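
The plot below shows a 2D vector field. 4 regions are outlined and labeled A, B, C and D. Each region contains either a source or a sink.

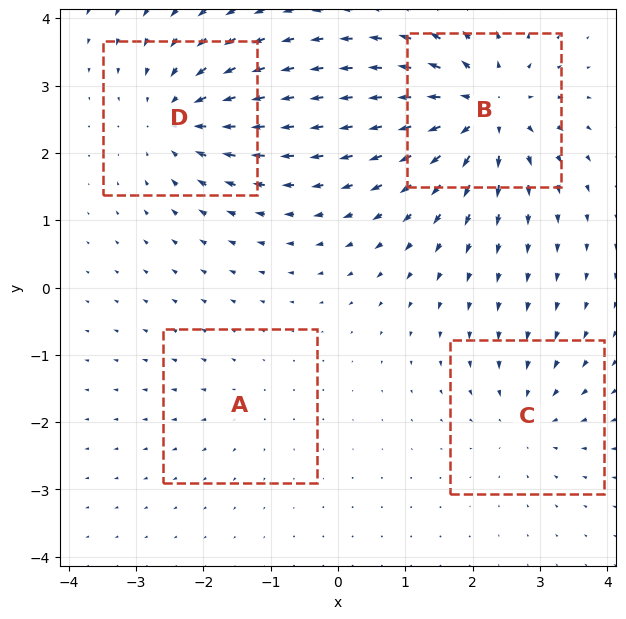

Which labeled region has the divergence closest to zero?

A

Divergence at each region's feature centre — A: about +2, B: about +8, C: about -4, D: about -5. Region A is closest to zero.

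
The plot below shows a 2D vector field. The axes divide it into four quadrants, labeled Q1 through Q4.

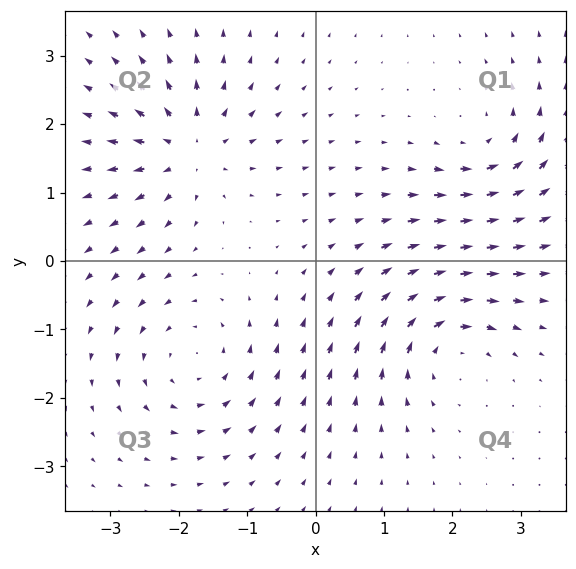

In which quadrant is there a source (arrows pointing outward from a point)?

Q2

The source sits at approximately (-1.9, 1.6), which lies in quadrant Q2. The divergence there is about +6, positive as expected for a source.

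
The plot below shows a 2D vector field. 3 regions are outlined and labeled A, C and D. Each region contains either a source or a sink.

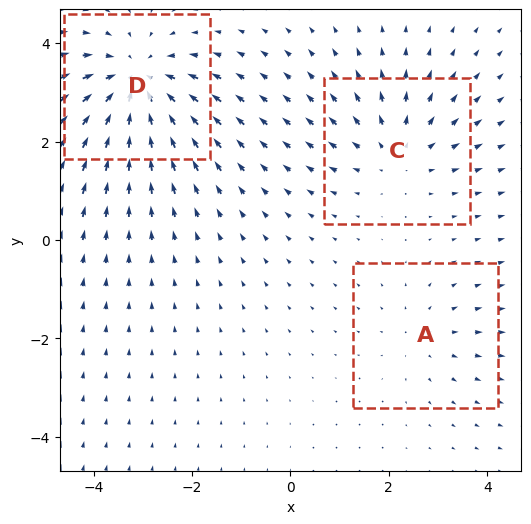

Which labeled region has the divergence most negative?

Divergence at each region's feature centre — A: about +2, C: about +3, D: about -4. Region D is most negative.

D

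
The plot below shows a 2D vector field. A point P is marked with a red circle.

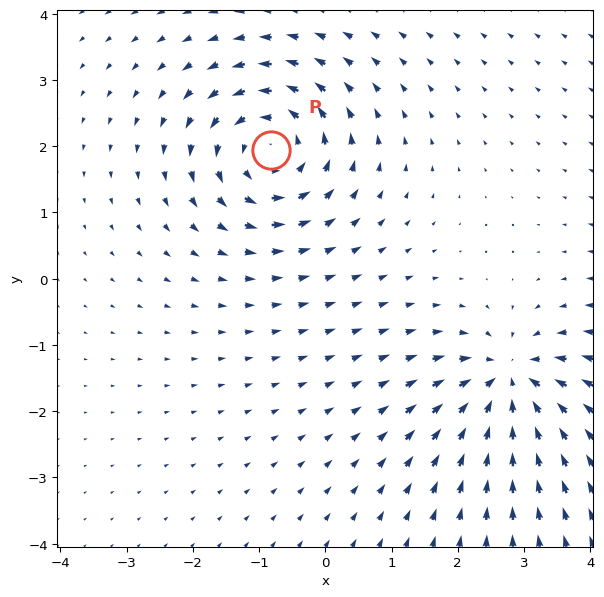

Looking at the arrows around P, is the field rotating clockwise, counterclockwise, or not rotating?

counterclockwise

Near P at (-0.8, 1.9) the arrows circulate counterclockwise. The curl (z-component) there is about +4; positive curl means counterclockwise rotation.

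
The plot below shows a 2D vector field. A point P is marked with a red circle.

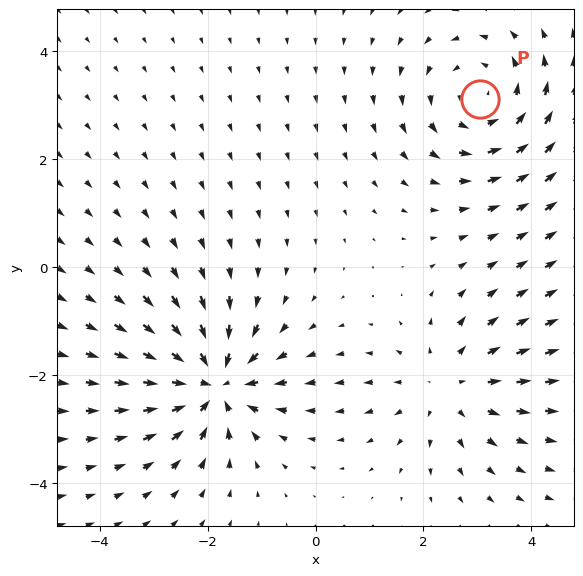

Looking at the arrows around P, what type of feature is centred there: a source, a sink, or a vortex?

vortex

At P (3.0, 3.1) the arrows circulate counterclockwise. Divergence ≈0, curl about +3 — near-zero divergence with nonzero curl is a vortex.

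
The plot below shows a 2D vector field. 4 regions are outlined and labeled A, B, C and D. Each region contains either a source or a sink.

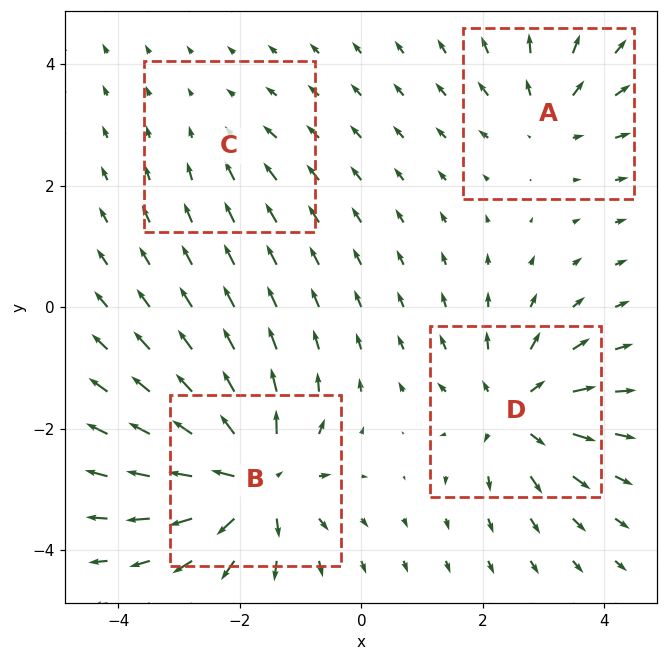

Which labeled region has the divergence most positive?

B

Divergence at each region's feature centre — A: about +4, B: about +8, C: about -2, D: about +6. Region B is most positive.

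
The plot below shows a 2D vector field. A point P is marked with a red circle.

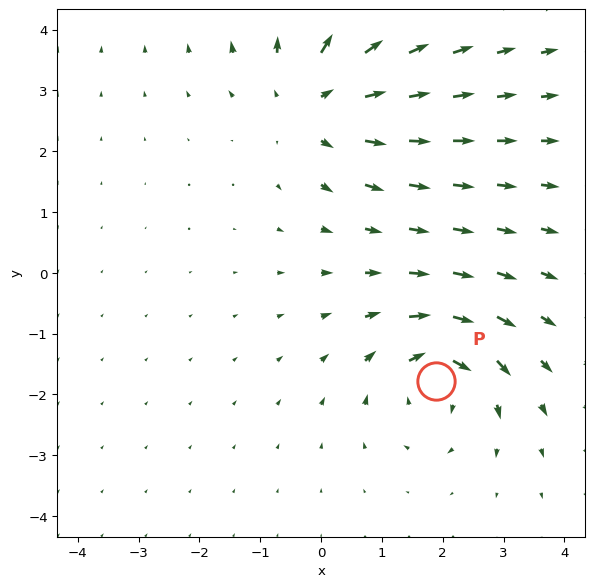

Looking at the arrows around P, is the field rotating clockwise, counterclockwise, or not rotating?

clockwise

Near P at (1.9, -1.8) the arrows circulate clockwise. The curl (z-component) there is about -4; negative curl means clockwise rotation.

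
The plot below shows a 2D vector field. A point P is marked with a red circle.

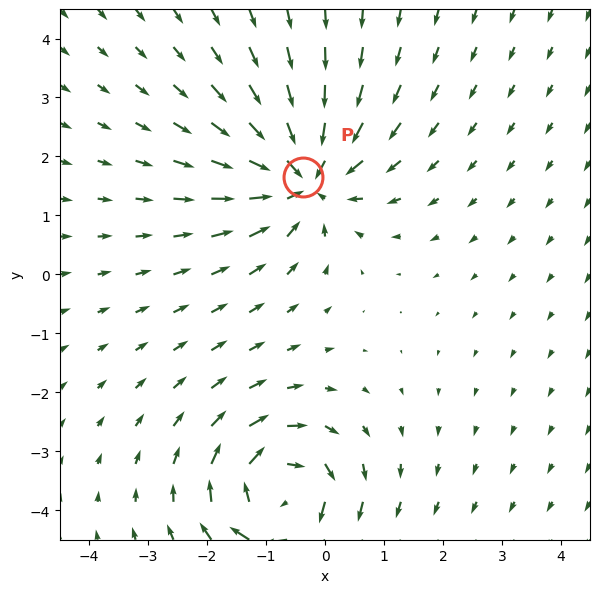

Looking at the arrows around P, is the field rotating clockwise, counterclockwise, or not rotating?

not rotating

Near P at (-0.4, 1.6) the arrows show no circulation. The curl there is ≈0.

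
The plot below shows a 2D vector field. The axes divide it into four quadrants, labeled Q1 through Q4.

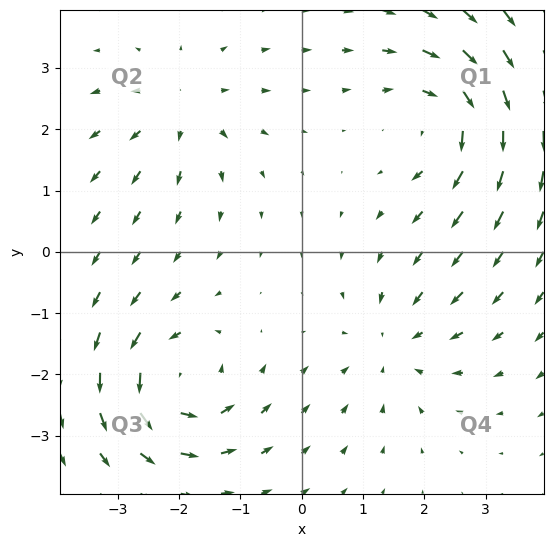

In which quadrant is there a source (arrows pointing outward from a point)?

The source sits at approximately (-2.0, 2.3), which lies in quadrant Q2. The divergence there is about +4, positive as expected for a source.

Q2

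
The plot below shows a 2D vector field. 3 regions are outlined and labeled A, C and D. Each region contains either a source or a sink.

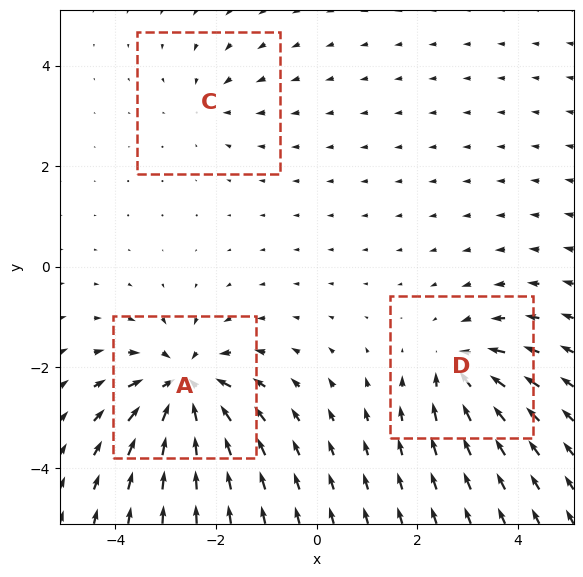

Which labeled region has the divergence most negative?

Divergence at each region's feature centre — A: about -6, C: about -2, D: about -4. Region A is most negative.

A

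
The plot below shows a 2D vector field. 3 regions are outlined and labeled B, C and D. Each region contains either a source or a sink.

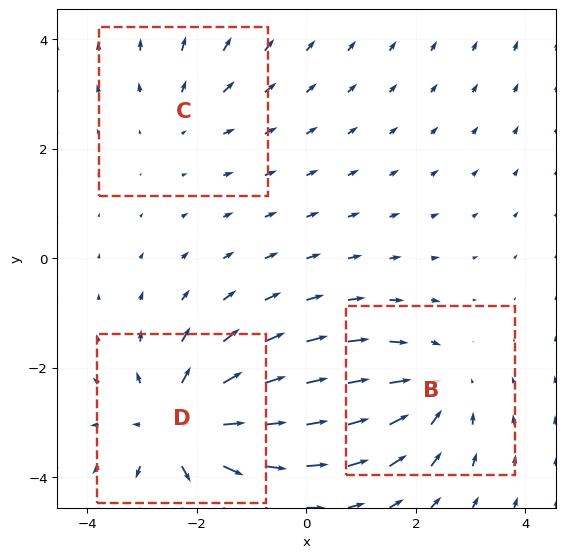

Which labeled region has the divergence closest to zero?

C

Divergence at each region's feature centre — B: about -3, C: about +2, D: about +4. Region C is closest to zero.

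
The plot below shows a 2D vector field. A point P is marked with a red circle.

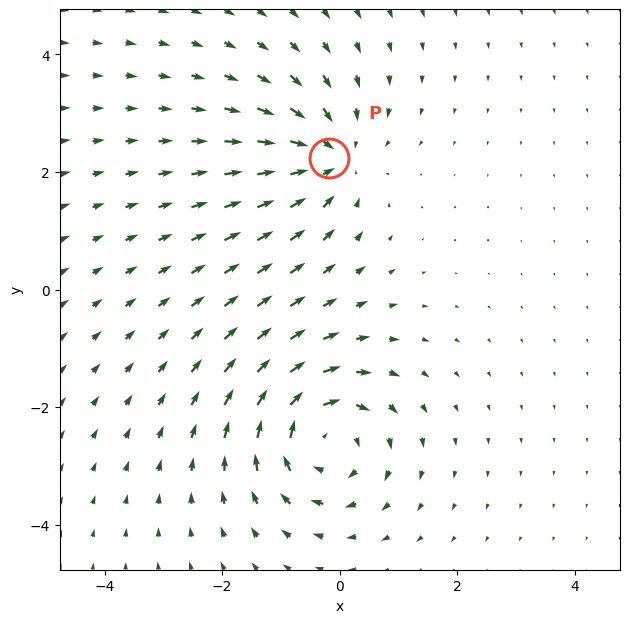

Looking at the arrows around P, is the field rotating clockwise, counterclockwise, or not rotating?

Near P at (-0.2, 2.2) the arrows show no circulation. The curl there is ≈0.

not rotating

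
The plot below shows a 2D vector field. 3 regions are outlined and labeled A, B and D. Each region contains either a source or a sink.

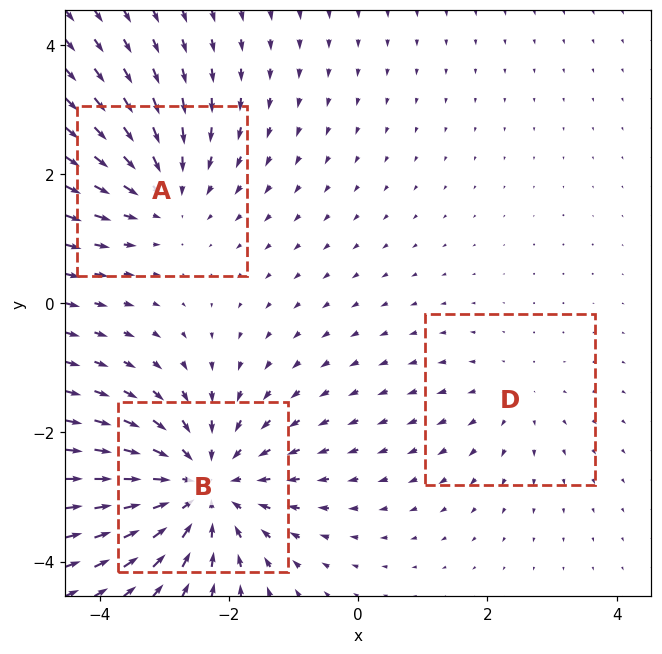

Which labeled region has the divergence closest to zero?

D

Divergence at each region's feature centre — A: about -3, B: about -4, D: about +2. Region D is closest to zero.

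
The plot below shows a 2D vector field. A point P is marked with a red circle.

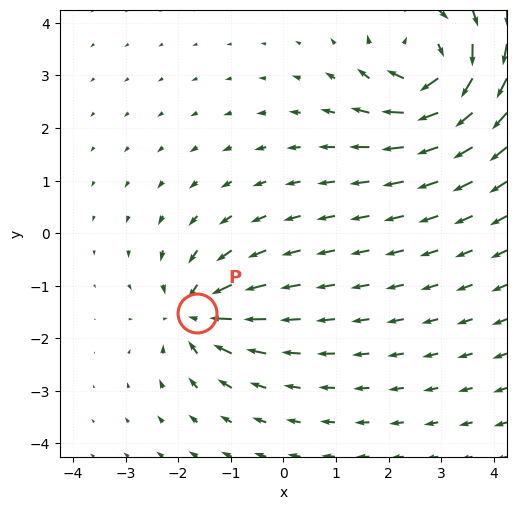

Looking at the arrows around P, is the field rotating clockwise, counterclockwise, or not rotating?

not rotating

Near P at (-1.6, -1.5) the arrows show no circulation. The curl there is ≈0.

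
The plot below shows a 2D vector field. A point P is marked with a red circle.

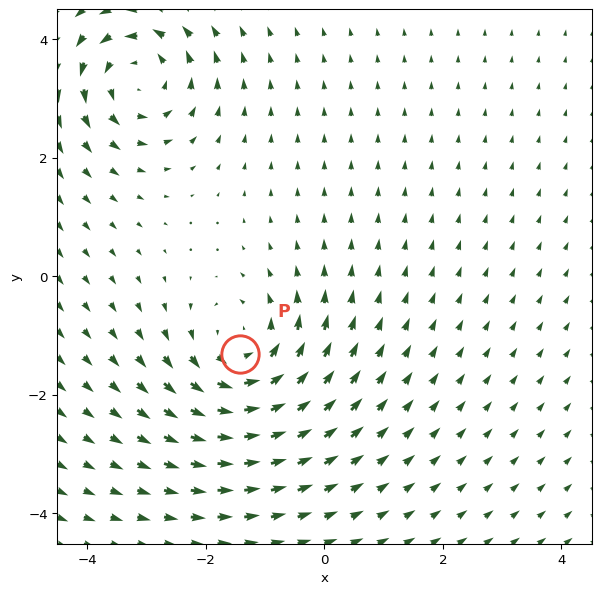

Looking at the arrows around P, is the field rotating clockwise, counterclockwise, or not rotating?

Near P at (-1.4, -1.3) the arrows circulate counterclockwise. The curl (z-component) there is about +4; positive curl means counterclockwise rotation.

counterclockwise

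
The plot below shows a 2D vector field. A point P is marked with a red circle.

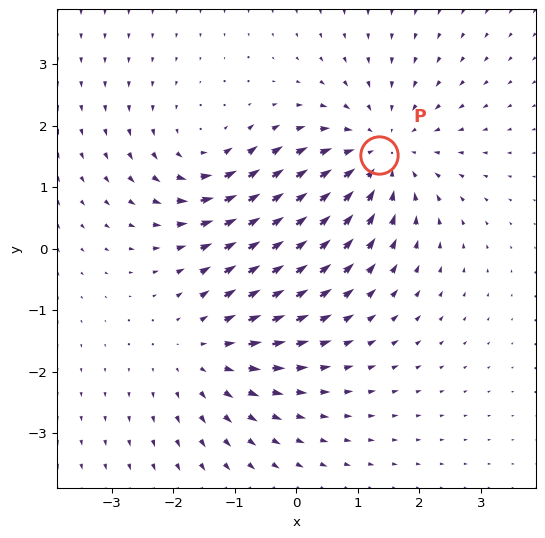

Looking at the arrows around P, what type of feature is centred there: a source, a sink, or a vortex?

At P (1.4, 1.5) the arrows converge inward. Divergence about -4, curl ≈0 — negative divergence with near-zero curl is a sink.

sink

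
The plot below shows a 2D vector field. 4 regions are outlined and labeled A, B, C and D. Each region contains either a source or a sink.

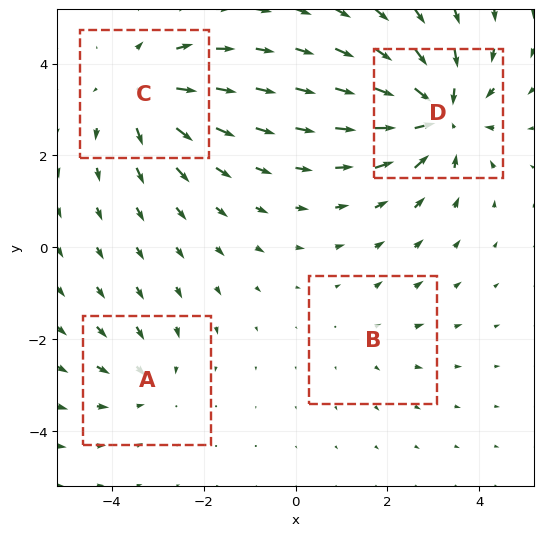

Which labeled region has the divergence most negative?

Divergence at each region's feature centre — A: about -3, B: about +2, C: about +5, D: about -7. Region D is most negative.

D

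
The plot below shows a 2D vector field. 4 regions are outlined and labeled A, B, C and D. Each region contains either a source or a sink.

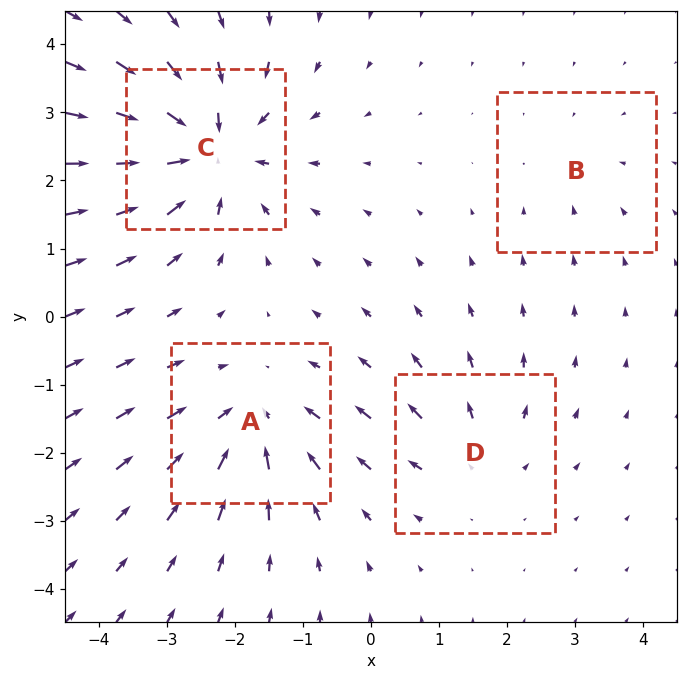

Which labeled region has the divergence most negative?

C

Divergence at each region's feature centre — A: about -5, B: about -2, C: about -8, D: about +3. Region C is most negative.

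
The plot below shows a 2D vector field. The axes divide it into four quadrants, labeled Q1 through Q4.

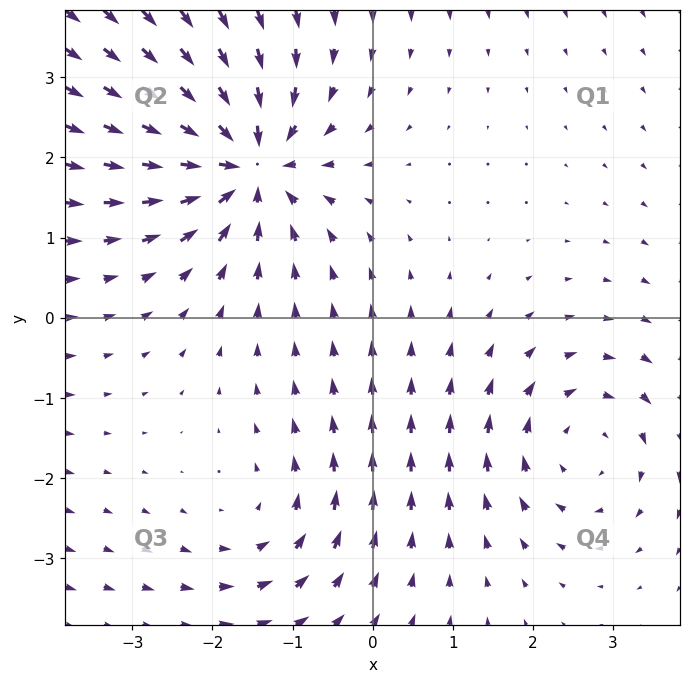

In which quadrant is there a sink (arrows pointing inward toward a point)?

Q2

The sink sits at approximately (-1.6, 1.9), which lies in quadrant Q2. The divergence there is about -7, negative as expected for a sink.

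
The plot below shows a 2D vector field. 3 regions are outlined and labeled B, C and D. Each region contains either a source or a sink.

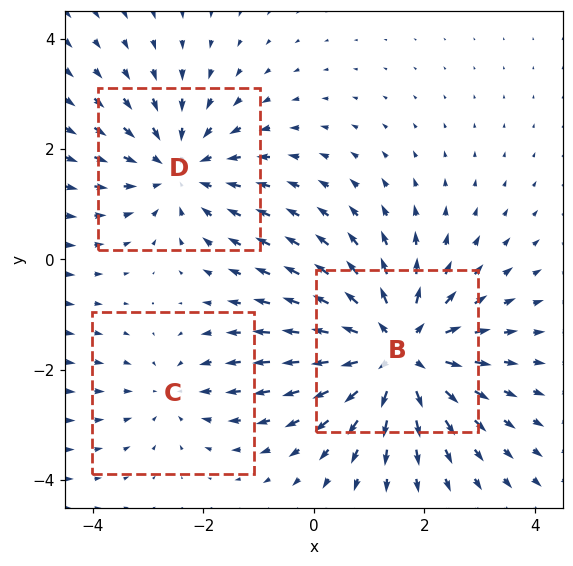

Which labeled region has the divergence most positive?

Divergence at each region's feature centre — B: about +4, C: about -2, D: about -3. Region B is most positive.

B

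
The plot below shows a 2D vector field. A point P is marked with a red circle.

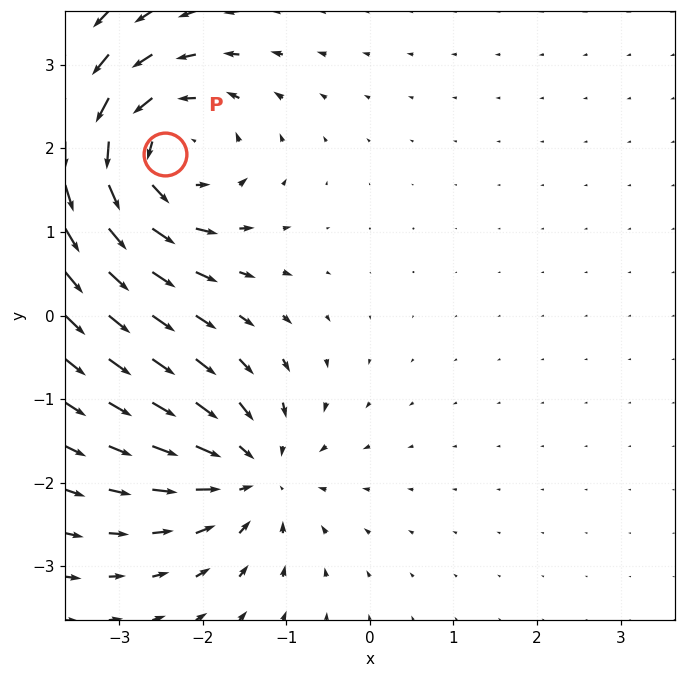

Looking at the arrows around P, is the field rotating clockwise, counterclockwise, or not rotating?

Near P at (-2.5, 1.9) the arrows circulate counterclockwise. The curl (z-component) there is about +5; positive curl means counterclockwise rotation.

counterclockwise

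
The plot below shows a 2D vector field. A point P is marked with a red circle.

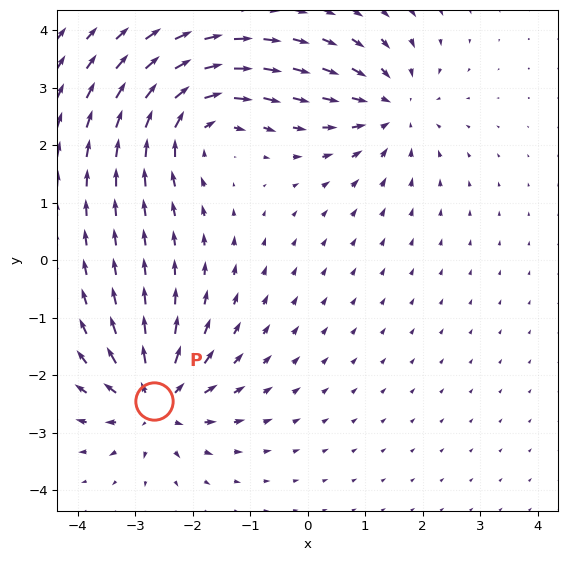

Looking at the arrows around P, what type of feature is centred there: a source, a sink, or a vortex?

source

At P (-2.7, -2.4) the arrows spread outward. Divergence about +7, curl ≈0 — positive divergence with near-zero curl is a source.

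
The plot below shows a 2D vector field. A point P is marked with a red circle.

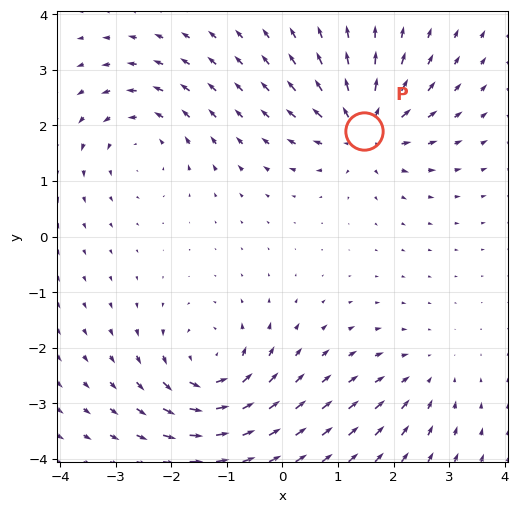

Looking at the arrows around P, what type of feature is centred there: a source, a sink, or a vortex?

At P (1.5, 1.9) the arrows spread outward. Divergence about +7, curl ≈0 — positive divergence with near-zero curl is a source.

source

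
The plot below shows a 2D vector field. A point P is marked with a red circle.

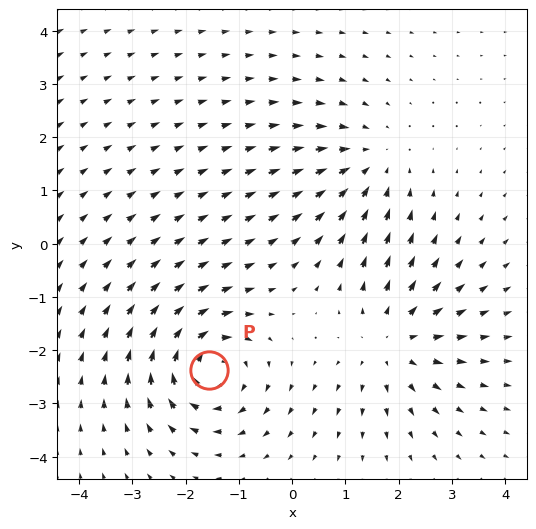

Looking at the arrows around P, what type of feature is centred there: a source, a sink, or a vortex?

vortex

At P (-1.6, -2.4) the arrows circulate clockwise. Divergence ≈0, curl about -4 — near-zero divergence with nonzero curl is a vortex.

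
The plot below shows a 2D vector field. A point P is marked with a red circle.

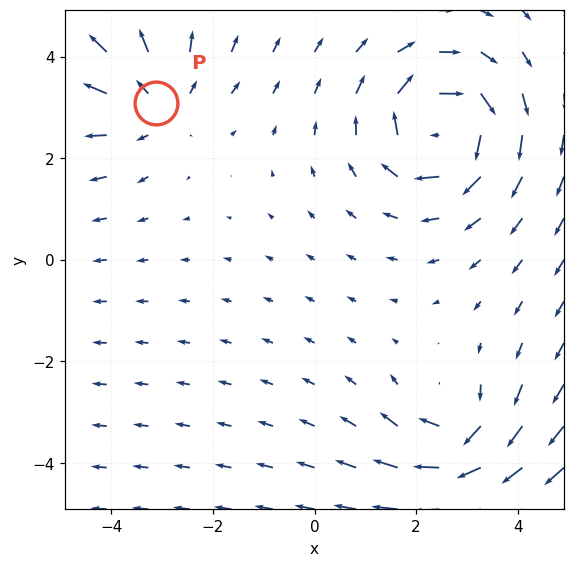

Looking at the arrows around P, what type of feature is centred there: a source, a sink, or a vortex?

At P (-3.1, 3.1) the arrows spread outward. Divergence about +3, curl ≈0 — positive divergence with near-zero curl is a source.

source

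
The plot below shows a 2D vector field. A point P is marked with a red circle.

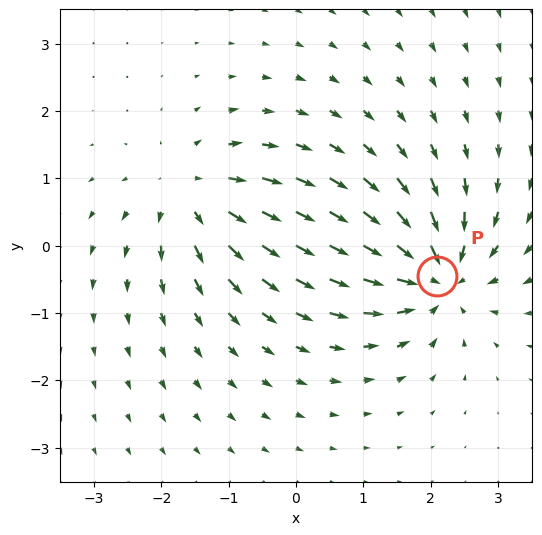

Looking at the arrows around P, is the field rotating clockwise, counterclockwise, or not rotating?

not rotating

Near P at (2.1, -0.5) the arrows show no circulation. The curl there is ≈0.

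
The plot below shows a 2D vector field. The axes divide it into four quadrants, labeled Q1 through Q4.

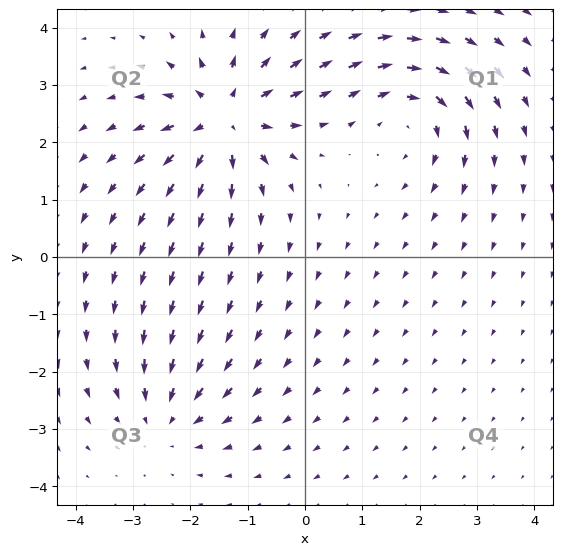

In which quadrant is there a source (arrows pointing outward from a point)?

Q2

The source sits at approximately (-1.4, 2.4), which lies in quadrant Q2. The divergence there is about +5, positive as expected for a source.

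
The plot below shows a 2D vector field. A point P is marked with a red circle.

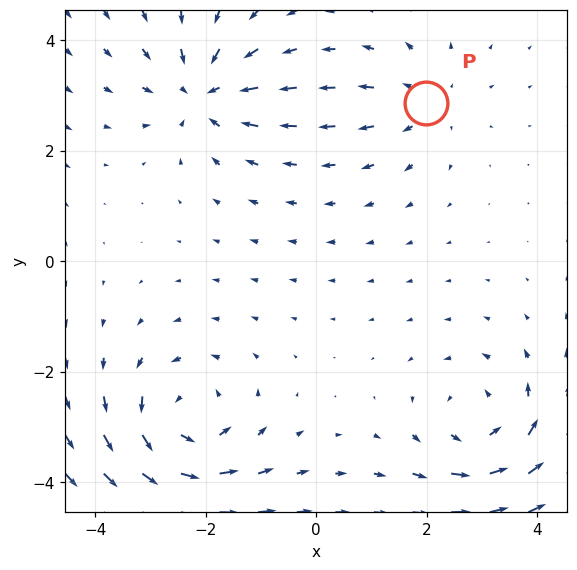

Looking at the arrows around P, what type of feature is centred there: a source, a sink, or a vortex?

source

At P (2.0, 2.9) the arrows spread outward. Divergence about +3, curl ≈0 — positive divergence with near-zero curl is a source.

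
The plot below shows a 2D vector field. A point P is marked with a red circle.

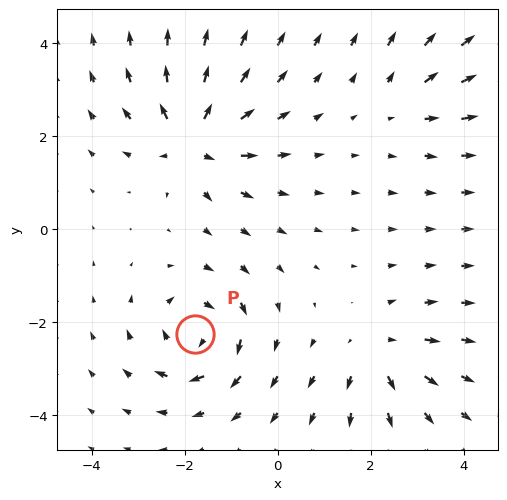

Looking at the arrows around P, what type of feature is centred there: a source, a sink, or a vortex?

vortex

At P (-1.8, -2.3) the arrows circulate clockwise. Divergence ≈0, curl about -6 — near-zero divergence with nonzero curl is a vortex.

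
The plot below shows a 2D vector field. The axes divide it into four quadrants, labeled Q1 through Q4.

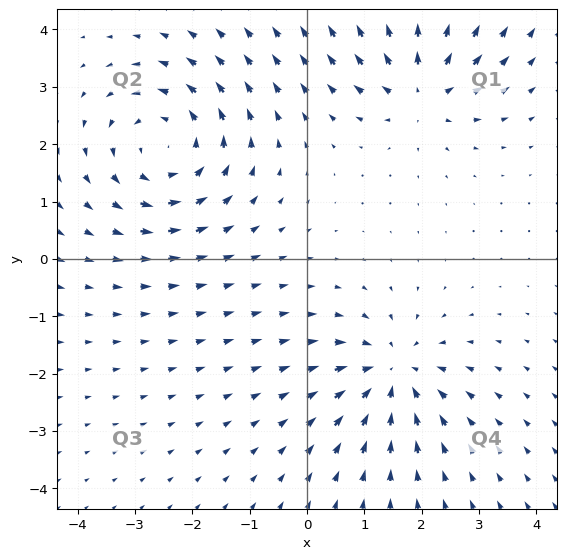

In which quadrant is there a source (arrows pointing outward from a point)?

Q1

The source sits at approximately (2.0, 3.0), which lies in quadrant Q1. The divergence there is about +4, positive as expected for a source.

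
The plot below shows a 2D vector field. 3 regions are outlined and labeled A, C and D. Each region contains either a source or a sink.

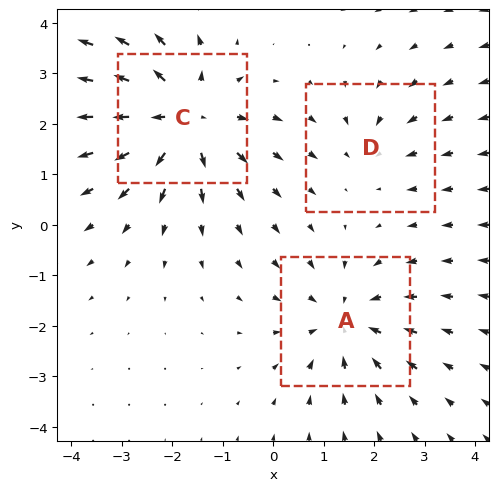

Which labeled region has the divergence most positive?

Divergence at each region's feature centre — A: about -3, C: about +4, D: about -2. Region C is most positive.

C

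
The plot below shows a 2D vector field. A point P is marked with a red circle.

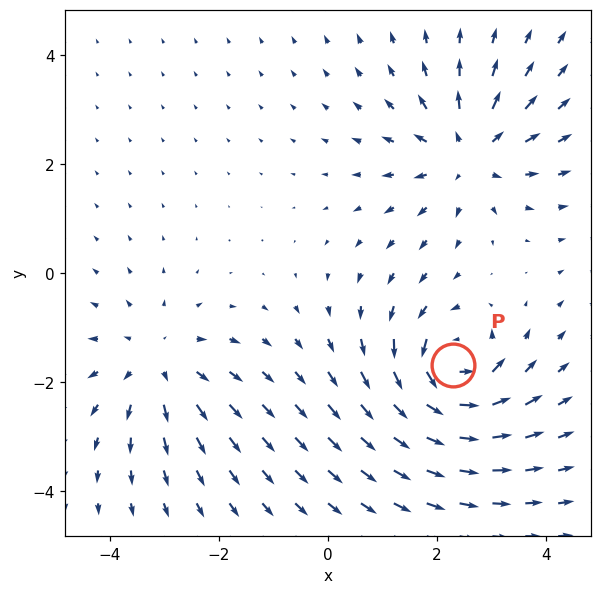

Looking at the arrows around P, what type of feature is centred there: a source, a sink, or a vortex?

At P (2.3, -1.7) the arrows circulate counterclockwise. Divergence ≈0, curl about +7 — near-zero divergence with nonzero curl is a vortex.

vortex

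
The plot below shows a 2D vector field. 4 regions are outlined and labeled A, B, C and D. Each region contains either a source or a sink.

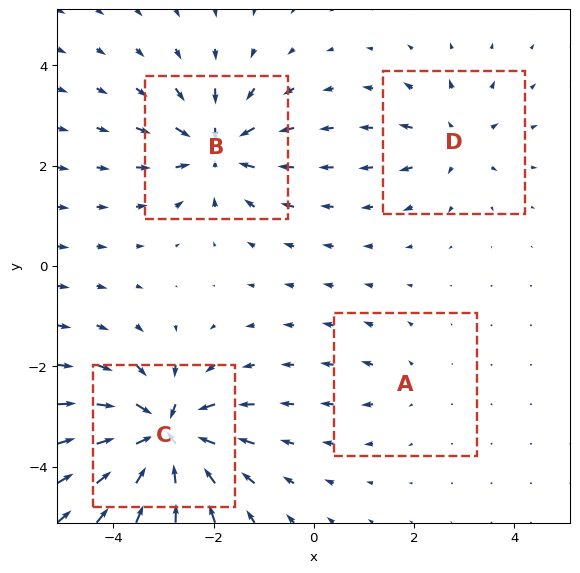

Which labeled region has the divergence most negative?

C

Divergence at each region's feature centre — A: about +2, B: about -6, C: about -9, D: about +4. Region C is most negative.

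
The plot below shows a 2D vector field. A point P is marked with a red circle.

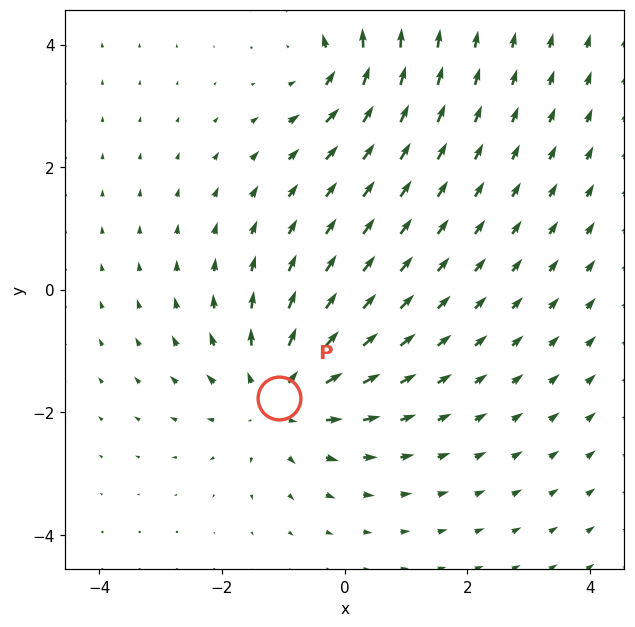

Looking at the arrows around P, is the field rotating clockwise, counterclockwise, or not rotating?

Near P at (-1.1, -1.8) the arrows show no circulation. The curl there is ≈0.

not rotating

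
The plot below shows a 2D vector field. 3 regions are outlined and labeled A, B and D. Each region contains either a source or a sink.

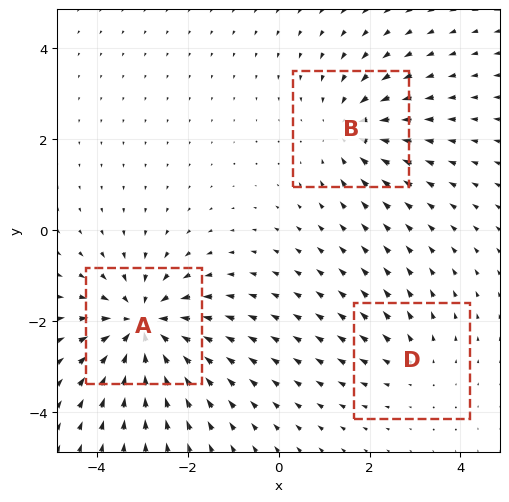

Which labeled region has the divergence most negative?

A

Divergence at each region's feature centre — A: about -5, B: about -3, D: about +2. Region A is most negative.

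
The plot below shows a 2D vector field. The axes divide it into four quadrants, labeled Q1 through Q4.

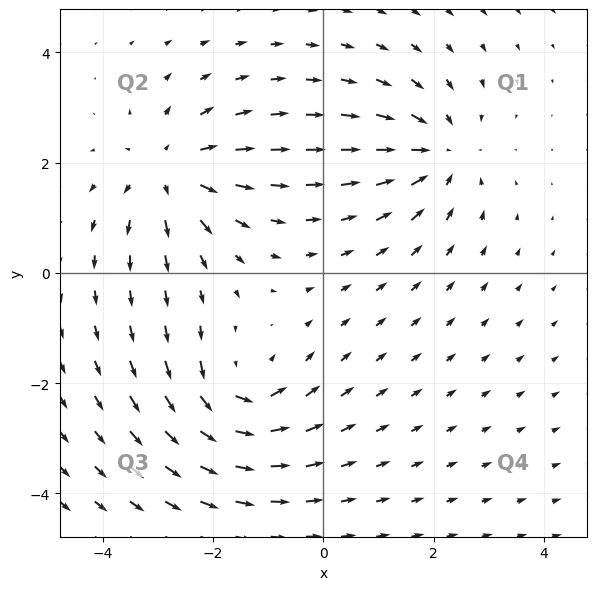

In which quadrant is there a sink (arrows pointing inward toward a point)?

Q1

The sink sits at approximately (2.1, 2.2), which lies in quadrant Q1. The divergence there is about -4, negative as expected for a sink.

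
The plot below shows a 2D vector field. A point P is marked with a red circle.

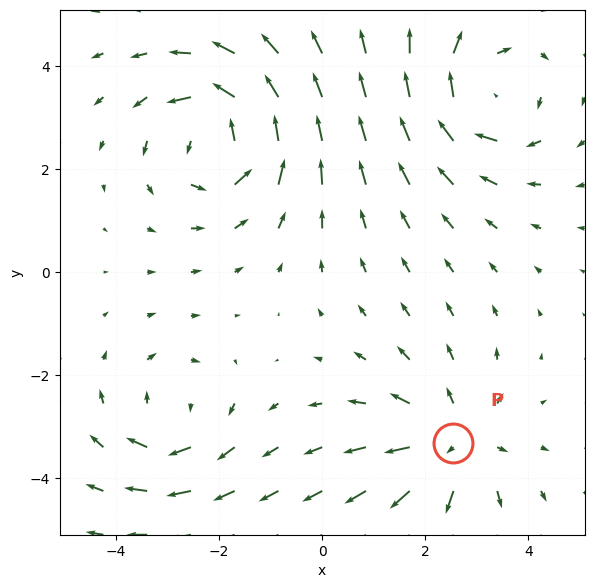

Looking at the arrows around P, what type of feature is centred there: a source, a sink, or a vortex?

source

At P (2.5, -3.3) the arrows spread outward. Divergence about +4, curl ≈0 — positive divergence with near-zero curl is a source.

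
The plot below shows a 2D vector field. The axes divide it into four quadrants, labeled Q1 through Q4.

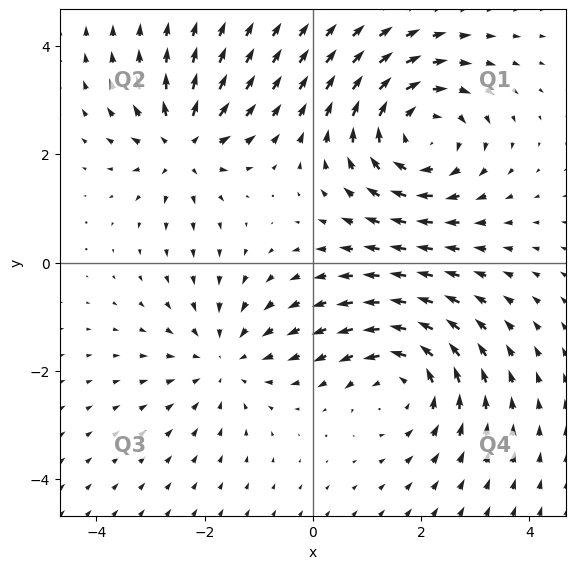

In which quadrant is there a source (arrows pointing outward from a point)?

Q2

The source sits at approximately (-2.4, 2.2), which lies in quadrant Q2. The divergence there is about +5, positive as expected for a source.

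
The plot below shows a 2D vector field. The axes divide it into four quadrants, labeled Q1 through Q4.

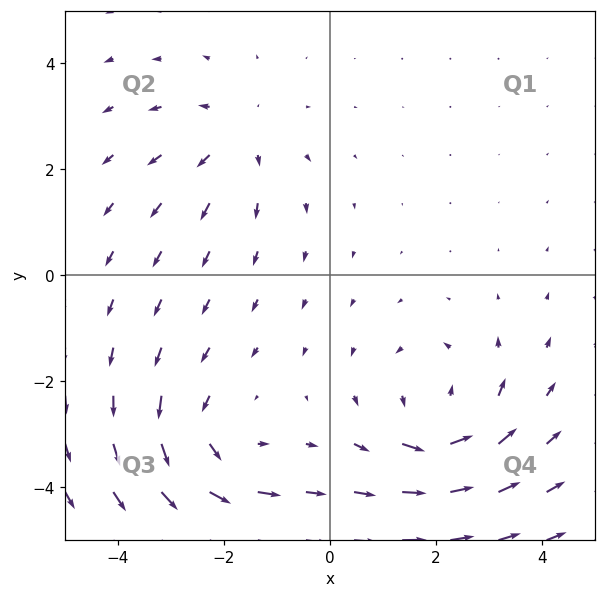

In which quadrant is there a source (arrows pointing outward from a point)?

Q2

The source sits at approximately (-1.8, 2.6), which lies in quadrant Q2. The divergence there is about +3, positive as expected for a source.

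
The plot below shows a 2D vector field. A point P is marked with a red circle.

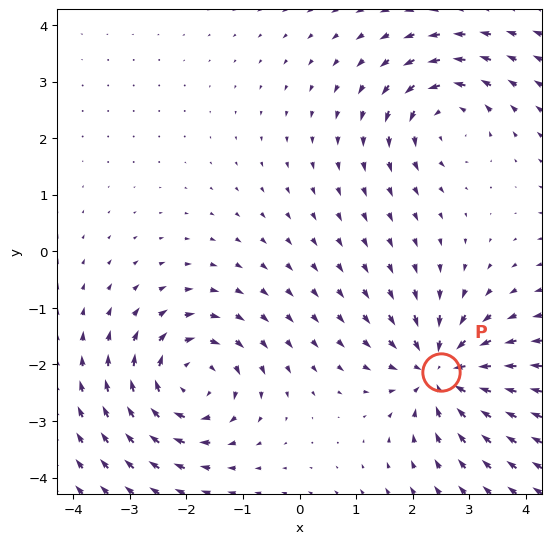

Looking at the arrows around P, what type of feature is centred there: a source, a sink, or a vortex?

At P (2.5, -2.1) the arrows converge inward. Divergence about -5, curl ≈0 — negative divergence with near-zero curl is a sink.

sink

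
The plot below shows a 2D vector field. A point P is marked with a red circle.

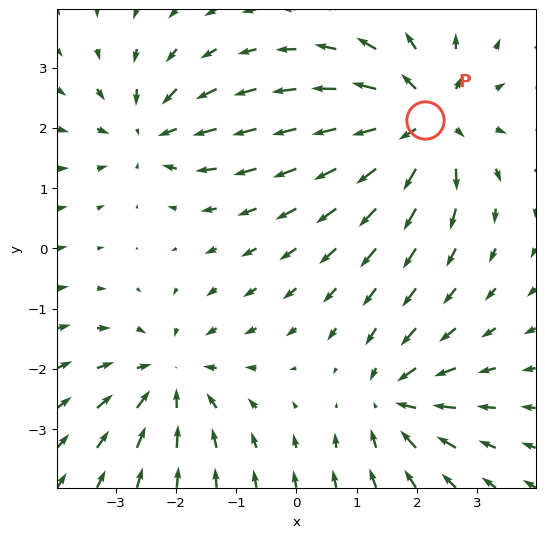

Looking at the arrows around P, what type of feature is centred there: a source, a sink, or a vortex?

source

At P (2.1, 2.1) the arrows spread outward. Divergence about +6, curl ≈0 — positive divergence with near-zero curl is a source.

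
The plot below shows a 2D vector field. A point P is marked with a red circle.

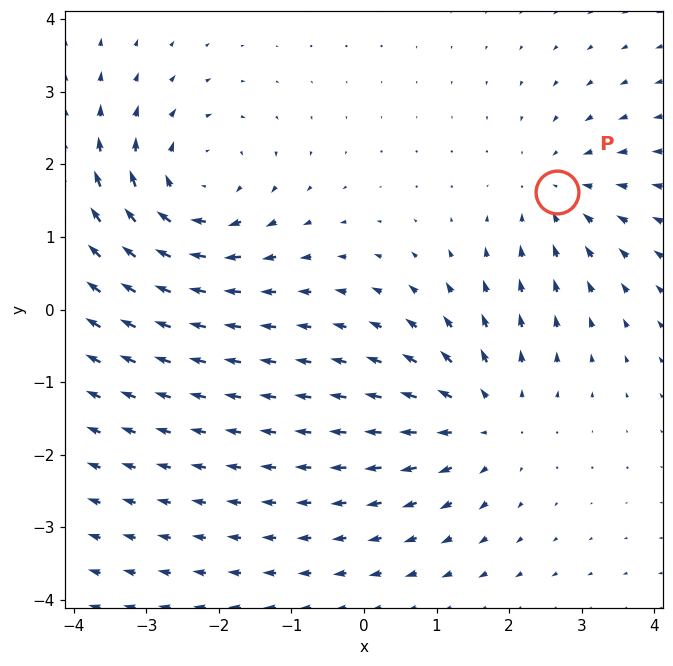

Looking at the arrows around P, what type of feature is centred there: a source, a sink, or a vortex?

At P (2.7, 1.6) the arrows converge inward. Divergence about -3, curl ≈0 — negative divergence with near-zero curl is a sink.

sink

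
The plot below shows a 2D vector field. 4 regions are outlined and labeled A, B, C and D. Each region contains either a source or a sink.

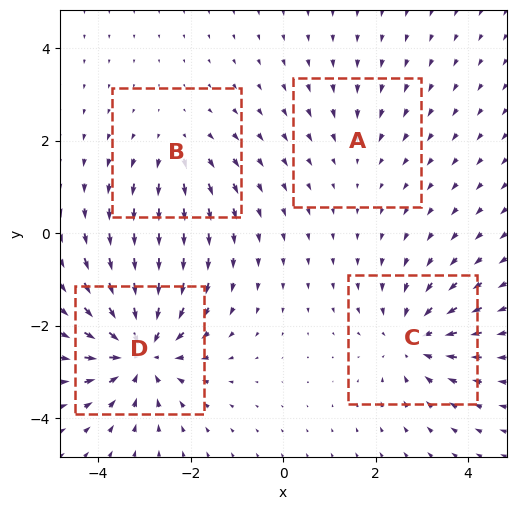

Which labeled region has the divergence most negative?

D

Divergence at each region's feature centre — A: about -2, B: about +3, C: about -5, D: about -7. Region D is most negative.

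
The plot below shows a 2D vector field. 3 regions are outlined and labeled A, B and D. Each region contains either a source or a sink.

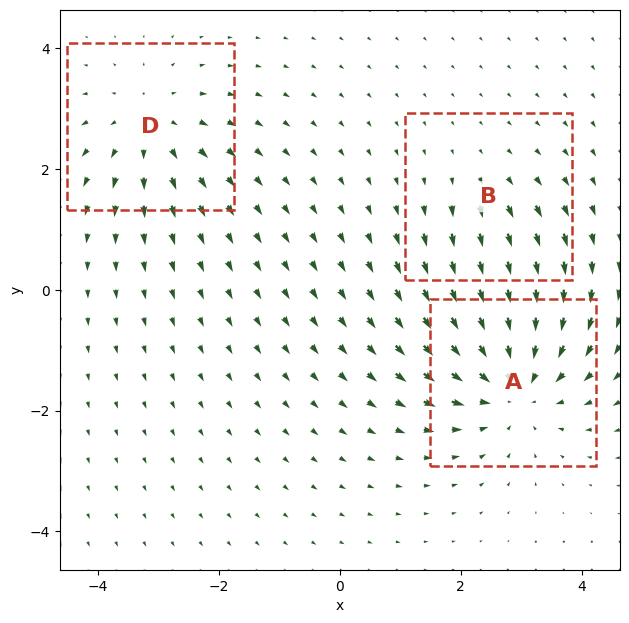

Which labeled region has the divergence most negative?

Divergence at each region's feature centre — A: about -4, B: about +2, D: about +3. Region A is most negative.

A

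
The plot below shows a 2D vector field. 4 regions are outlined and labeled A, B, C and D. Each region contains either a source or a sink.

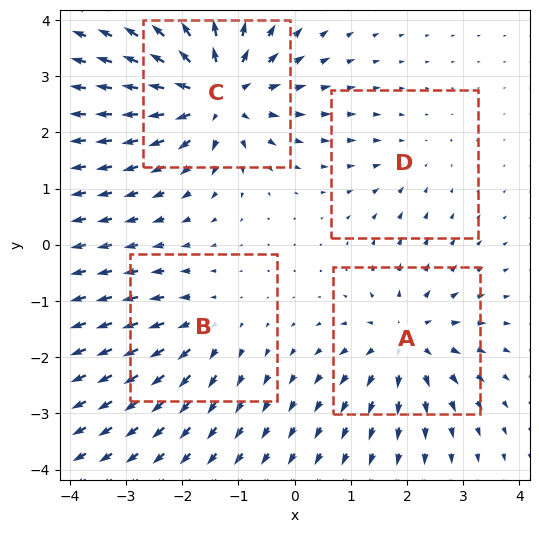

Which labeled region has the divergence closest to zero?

Divergence at each region's feature centre — A: about +5, B: about +4, C: about +8, D: about -2. Region D is closest to zero.

D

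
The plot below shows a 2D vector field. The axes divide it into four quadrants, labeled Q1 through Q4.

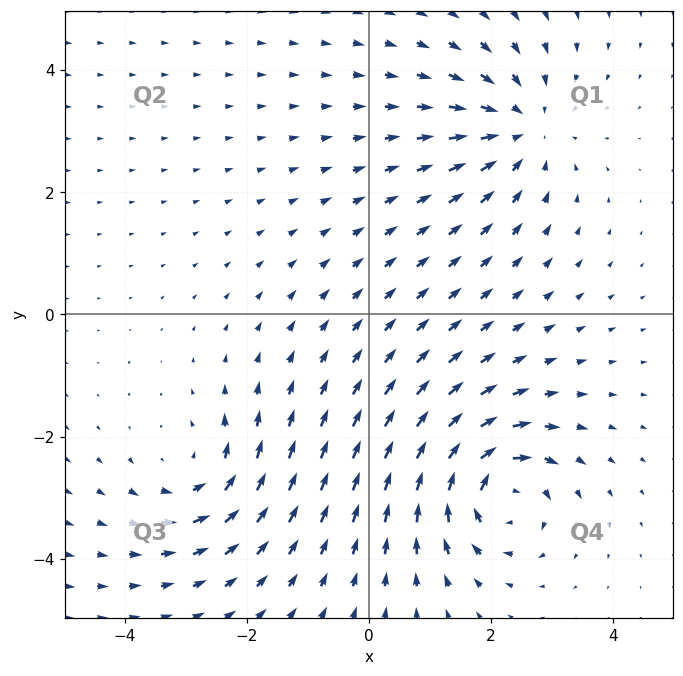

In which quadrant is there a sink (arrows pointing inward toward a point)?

The sink sits at approximately (2.5, 3.0), which lies in quadrant Q1. The divergence there is about -3, negative as expected for a sink.

Q1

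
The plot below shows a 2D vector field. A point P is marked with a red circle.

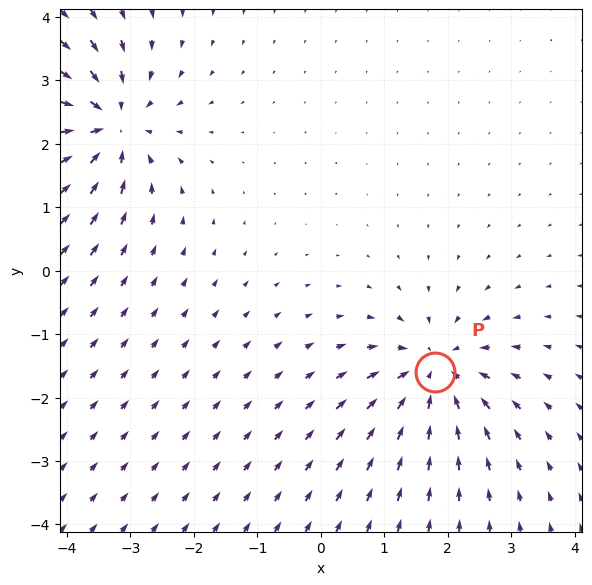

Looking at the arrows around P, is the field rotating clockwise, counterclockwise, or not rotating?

not rotating

Near P at (1.8, -1.6) the arrows show no circulation. The curl there is ≈0.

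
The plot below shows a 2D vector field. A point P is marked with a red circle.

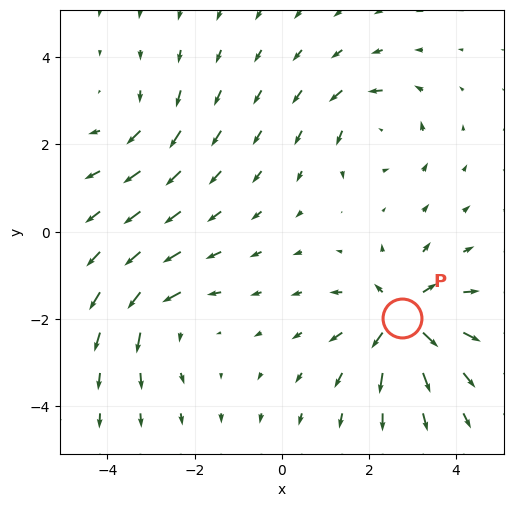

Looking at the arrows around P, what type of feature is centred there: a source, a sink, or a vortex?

source

At P (2.8, -2.0) the arrows spread outward. Divergence about +6, curl ≈0 — positive divergence with near-zero curl is a source.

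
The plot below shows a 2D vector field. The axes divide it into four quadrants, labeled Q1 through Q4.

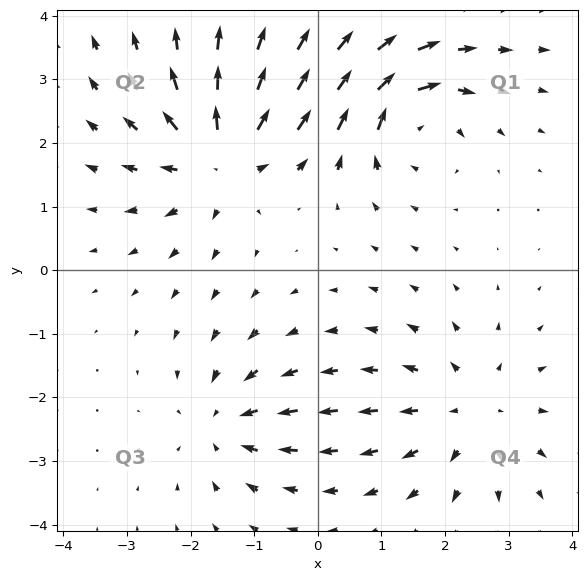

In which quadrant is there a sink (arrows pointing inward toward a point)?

Q3

The sink sits at approximately (-1.4, -2.4), which lies in quadrant Q3. The divergence there is about -4, negative as expected for a sink.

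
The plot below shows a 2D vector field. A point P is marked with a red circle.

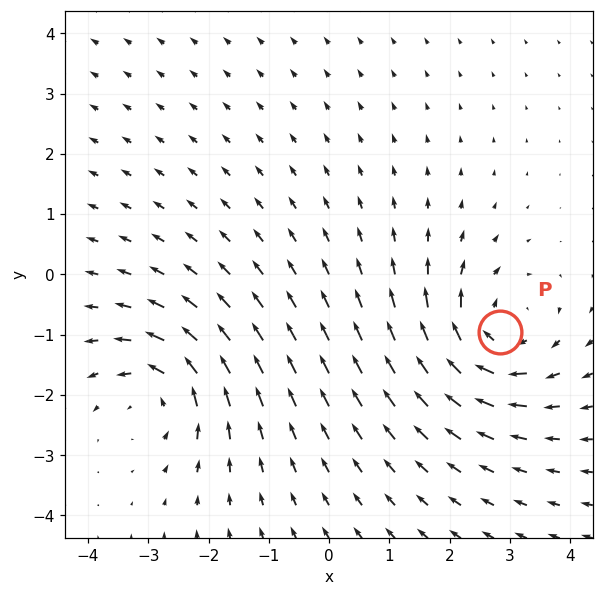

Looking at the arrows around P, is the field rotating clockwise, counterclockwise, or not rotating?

clockwise

Near P at (2.8, -1.0) the arrows circulate clockwise. The curl (z-component) there is about -5; negative curl means clockwise rotation.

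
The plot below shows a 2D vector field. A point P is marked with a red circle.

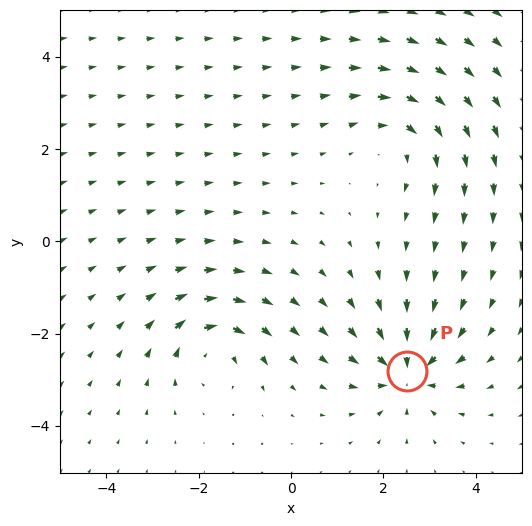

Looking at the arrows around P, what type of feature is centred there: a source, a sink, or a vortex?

At P (2.5, -2.8) the arrows converge inward. Divergence about -6, curl ≈0 — negative divergence with near-zero curl is a sink.

sink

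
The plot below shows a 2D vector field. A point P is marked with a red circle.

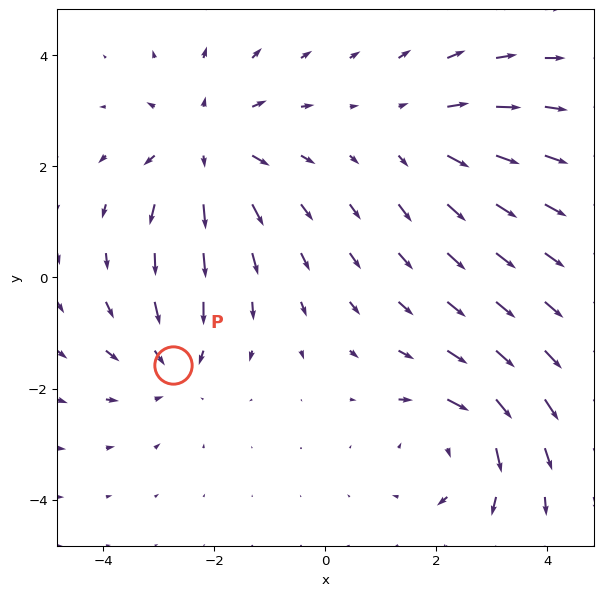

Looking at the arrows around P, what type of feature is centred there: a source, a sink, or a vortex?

At P (-2.8, -1.6) the arrows converge inward. Divergence about -3, curl ≈0 — negative divergence with near-zero curl is a sink.

sink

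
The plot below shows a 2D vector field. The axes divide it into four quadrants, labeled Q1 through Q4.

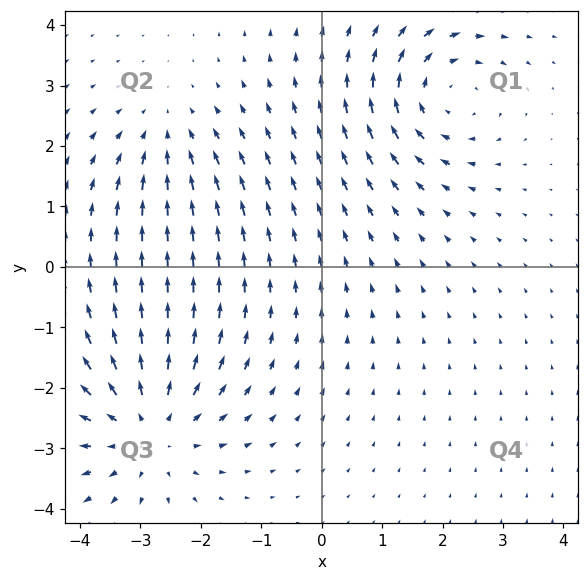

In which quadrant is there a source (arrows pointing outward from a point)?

Q3

The source sits at approximately (-2.9, -2.7), which lies in quadrant Q3. The divergence there is about +4, positive as expected for a source.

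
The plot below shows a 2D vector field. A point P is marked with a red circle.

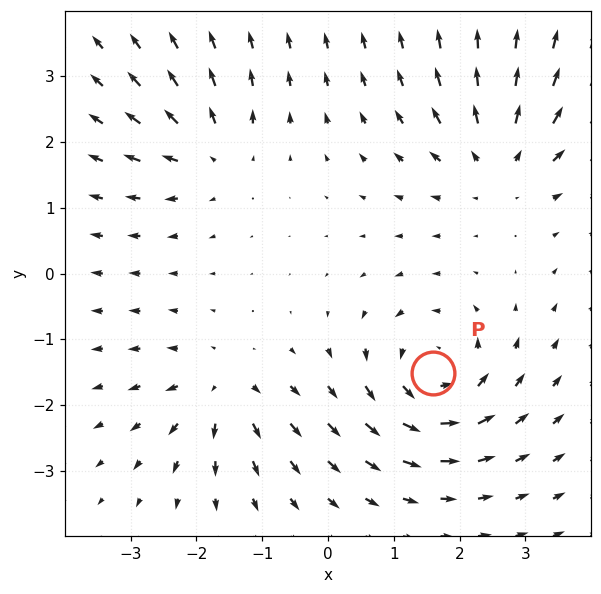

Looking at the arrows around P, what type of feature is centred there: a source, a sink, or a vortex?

vortex

At P (1.6, -1.5) the arrows circulate counterclockwise. Divergence ≈0, curl about +6 — near-zero divergence with nonzero curl is a vortex.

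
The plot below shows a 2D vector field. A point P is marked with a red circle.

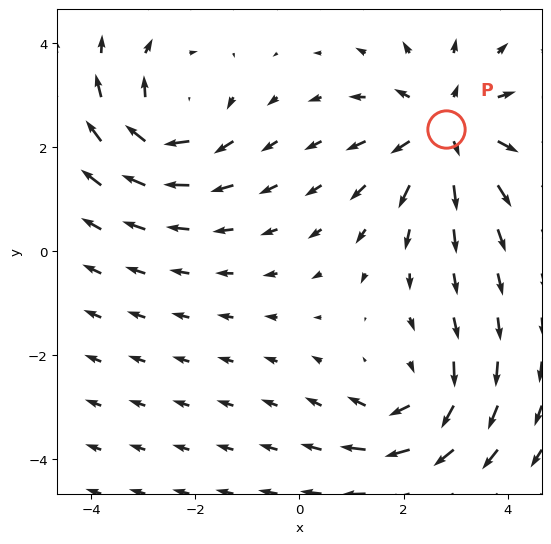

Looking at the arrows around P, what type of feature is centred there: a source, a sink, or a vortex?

source

At P (2.8, 2.4) the arrows spread outward. Divergence about +5, curl ≈0 — positive divergence with near-zero curl is a source.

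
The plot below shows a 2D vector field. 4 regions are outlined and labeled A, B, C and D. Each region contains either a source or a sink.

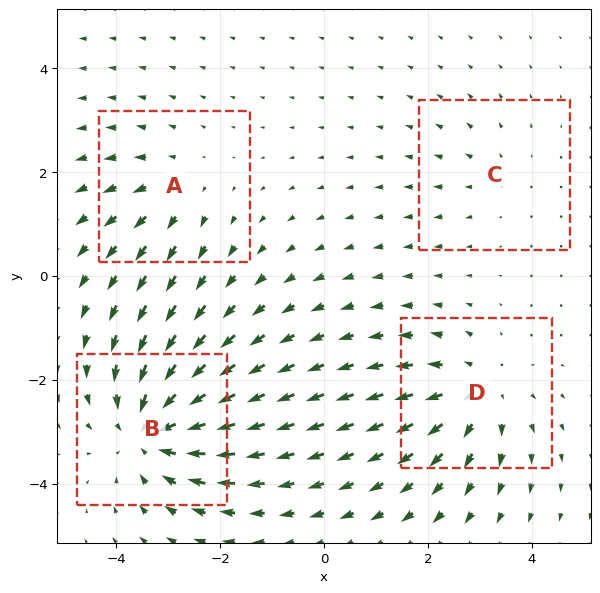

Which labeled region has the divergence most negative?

B

Divergence at each region's feature centre — A: about +3, B: about -6, C: about +2, D: about +4. Region B is most negative.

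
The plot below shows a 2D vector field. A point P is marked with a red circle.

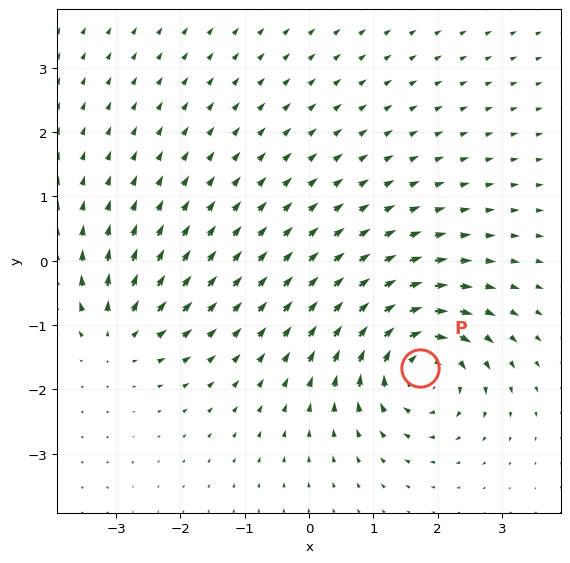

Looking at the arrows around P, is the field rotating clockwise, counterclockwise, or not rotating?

clockwise

Near P at (1.7, -1.7) the arrows circulate clockwise. The curl (z-component) there is about -6; negative curl means clockwise rotation.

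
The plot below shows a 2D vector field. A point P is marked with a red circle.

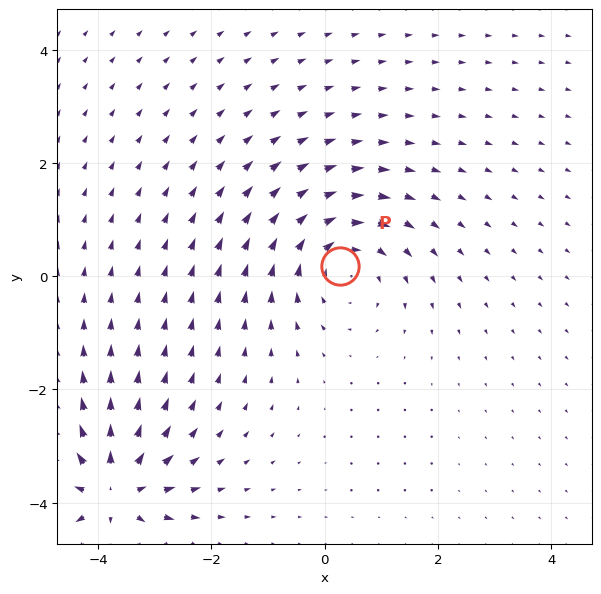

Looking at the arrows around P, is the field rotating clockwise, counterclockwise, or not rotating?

Near P at (0.3, 0.2) the arrows circulate clockwise. The curl (z-component) there is about -4; negative curl means clockwise rotation.

clockwise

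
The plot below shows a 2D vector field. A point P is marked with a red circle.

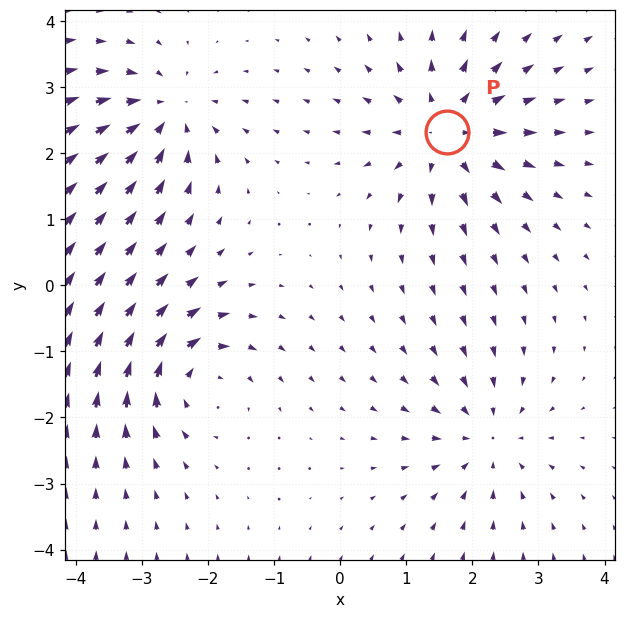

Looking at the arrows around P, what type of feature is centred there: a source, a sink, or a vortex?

At P (1.6, 2.3) the arrows spread outward. Divergence about +5, curl ≈0 — positive divergence with near-zero curl is a source.

source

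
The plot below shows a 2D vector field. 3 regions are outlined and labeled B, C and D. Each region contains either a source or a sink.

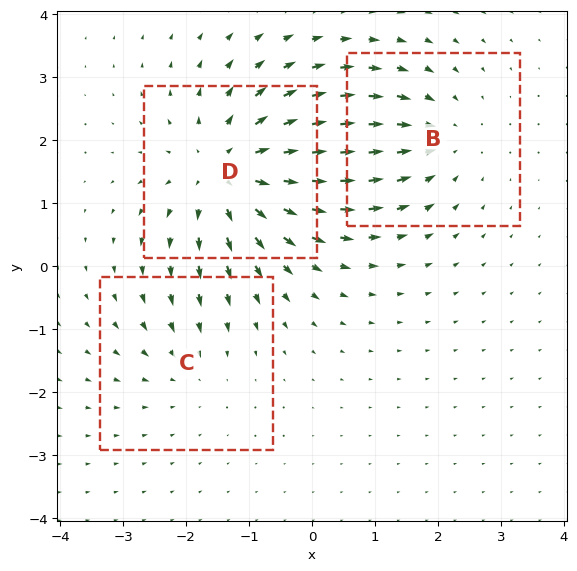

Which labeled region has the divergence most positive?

Divergence at each region's feature centre — B: about -3, C: about -2, D: about +4. Region D is most positive.

D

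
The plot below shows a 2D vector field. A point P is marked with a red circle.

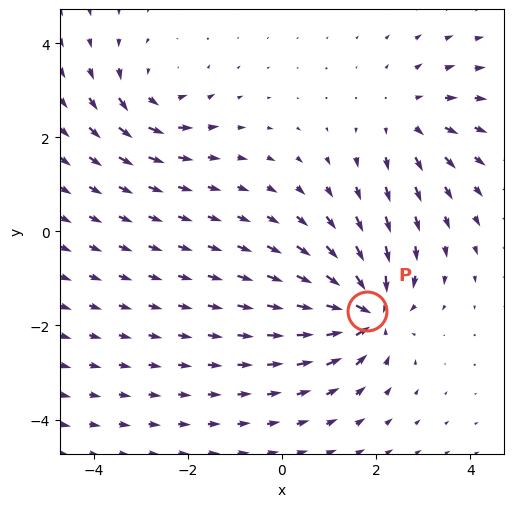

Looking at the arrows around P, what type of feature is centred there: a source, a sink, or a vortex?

sink

At P (1.8, -1.7) the arrows converge inward. Divergence about -5, curl ≈0 — negative divergence with near-zero curl is a sink.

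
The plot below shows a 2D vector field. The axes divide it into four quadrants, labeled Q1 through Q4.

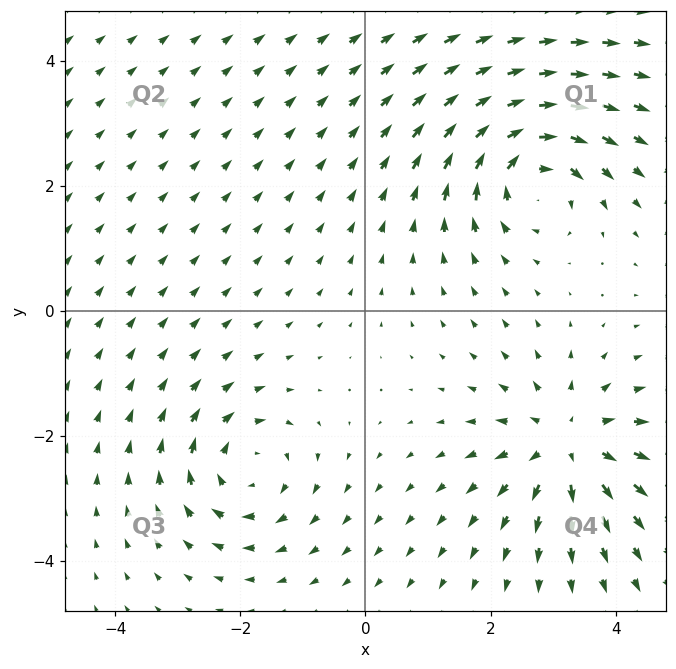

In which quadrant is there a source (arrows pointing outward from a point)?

Q4

The source sits at approximately (3.2, -2.1), which lies in quadrant Q4. The divergence there is about +5, positive as expected for a source.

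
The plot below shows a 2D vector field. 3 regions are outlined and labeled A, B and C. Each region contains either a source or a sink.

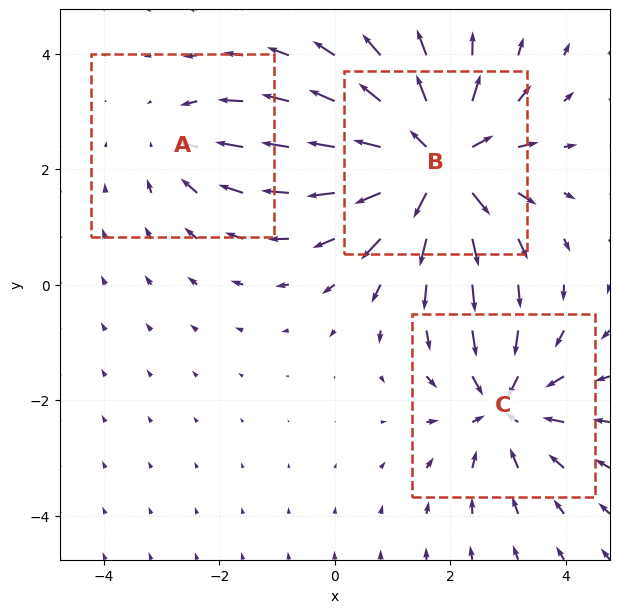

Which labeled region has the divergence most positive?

Divergence at each region's feature centre — A: about -2, B: about +5, C: about -4. Region B is most positive.

B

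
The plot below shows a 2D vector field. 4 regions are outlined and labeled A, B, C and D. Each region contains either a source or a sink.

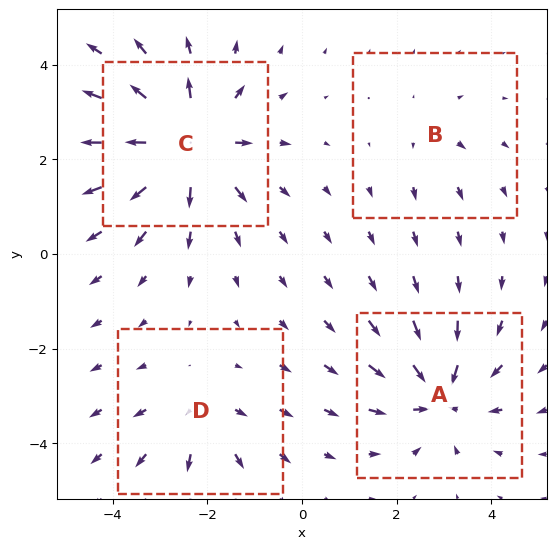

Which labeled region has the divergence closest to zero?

B

Divergence at each region's feature centre — A: about -6, B: about +2, C: about +7, D: about +4. Region B is closest to zero.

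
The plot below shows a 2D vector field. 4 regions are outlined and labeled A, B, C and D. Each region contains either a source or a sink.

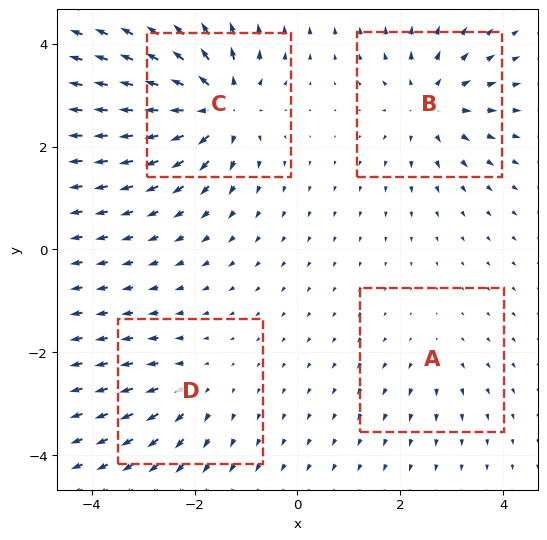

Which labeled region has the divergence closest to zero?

A

Divergence at each region's feature centre — A: about +2, B: about +6, C: about +8, D: about +4. Region A is closest to zero.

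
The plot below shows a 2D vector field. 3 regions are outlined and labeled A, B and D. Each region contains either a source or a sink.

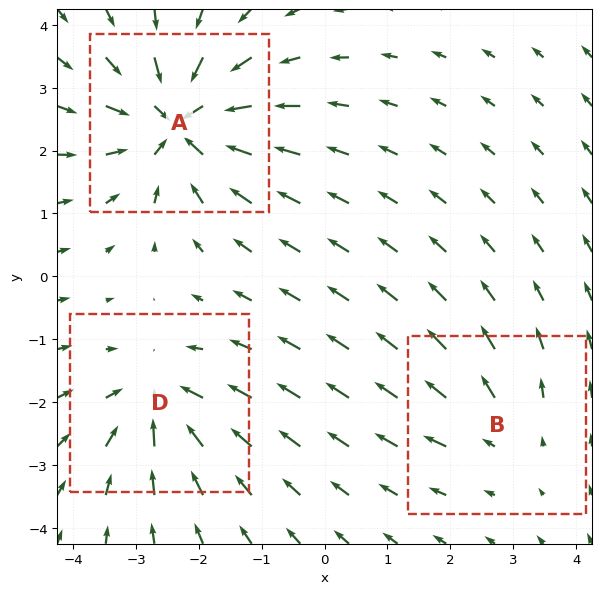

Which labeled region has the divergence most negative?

A

Divergence at each region's feature centre — A: about -5, B: about +2, D: about -4. Region A is most negative.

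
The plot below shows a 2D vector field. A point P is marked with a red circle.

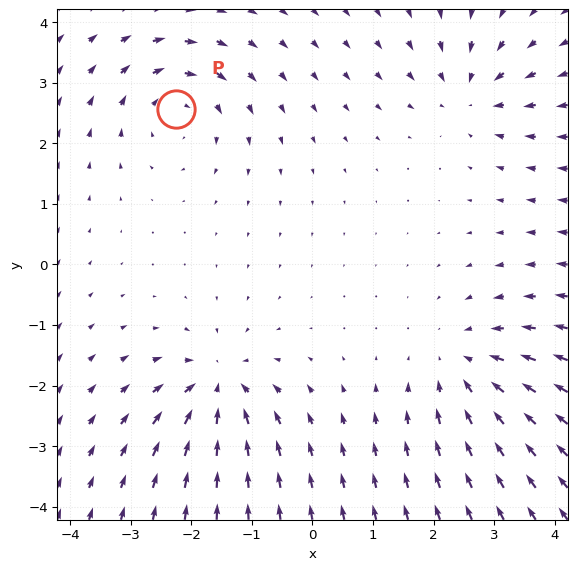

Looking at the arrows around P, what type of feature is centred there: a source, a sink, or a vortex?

At P (-2.3, 2.6) the arrows circulate clockwise. Divergence ≈0, curl about -4 — near-zero divergence with nonzero curl is a vortex.

vortex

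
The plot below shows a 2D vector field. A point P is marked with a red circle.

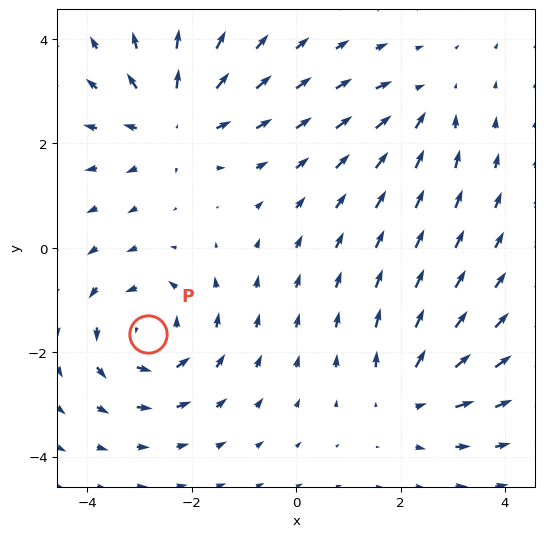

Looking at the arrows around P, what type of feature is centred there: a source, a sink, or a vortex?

At P (-2.8, -1.7) the arrows circulate counterclockwise. Divergence ≈0, curl about +5 — near-zero divergence with nonzero curl is a vortex.

vortex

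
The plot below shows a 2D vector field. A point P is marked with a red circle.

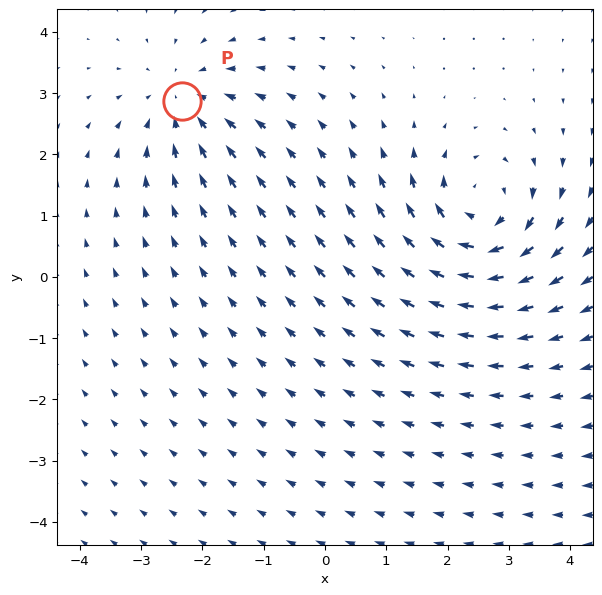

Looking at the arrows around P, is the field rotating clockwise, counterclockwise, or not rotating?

Near P at (-2.3, 2.9) the arrows show no circulation. The curl there is ≈0.

not rotating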